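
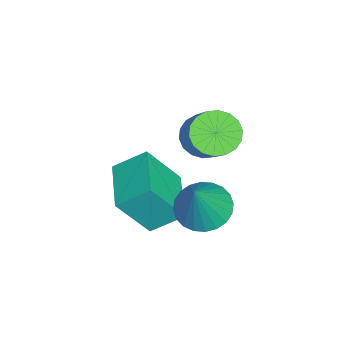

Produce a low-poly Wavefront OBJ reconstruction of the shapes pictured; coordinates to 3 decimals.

v 1.214 3.89 -1.401
v 2.04 3.711 -1.877
v 2.186 3.73 0.341
v 2.051 4.088 -1.849
v 1.935 4.435 -1.753
v 1.71 4.699 -1.603
v 1.409 4.84 -1.422
v 1.078 4.836 -1.238
v 0.768 4.689 -1.078
v 0.526 4.419 -0.968
v 0.389 4.069 -0.924
v 0.377 3.692 -0.952
v 0.493 3.345 -1.048
v 0.719 3.081 -1.198
v 1.02 2.94 -1.379
v 1.351 2.944 -1.564
v 1.661 3.091 -1.723
v 1.903 3.361 -1.833
v -0.469 0.641 -1.413
v -0.668 1.757 -0.627
v -0.844 1.693 -3
v -1.043 2.809 -2.213
v 1.443 1.091 -1.567
v 1.244 2.207 -0.78
v 1.068 2.143 -3.153
v 0.869 3.259 -2.367
v -2.606 3.396 -1.343
v -2.069 2.736 -1.603
v -0.656 3.285 -0.078
v -1.194 3.944 0.183
v -1.948 3.041 -1.825
v -0.535 3.59 -0.3
v -1.957 3.416 -1.951
v -0.545 3.965 -0.426
v -2.095 3.787 -1.957
v -0.683 4.336 -0.432
v -2.334 4.081 -1.841
v -0.922 4.63 -0.316
v -2.628 4.239 -1.626
v -1.215 4.788 -0.101
v -2.916 4.23 -1.356
v -1.504 4.779 0.17
v -3.144 4.055 -1.082
v -1.731 4.604 0.443
v -3.265 3.75 -0.86
v -1.852 4.299 0.665
v -3.255 3.375 -0.734
v -1.843 3.924 0.791
v -3.117 3.004 -0.728
v -1.705 3.553 0.797
v -2.878 2.71 -0.844
v -1.466 3.259 0.681
v -2.585 2.552 -1.059
v -1.172 3.101 0.466
v -2.296 2.561 -1.33
v -0.884 3.11 0.196
f 2 1 4
f 2 4 3
f 4 1 5
f 4 5 3
f 5 1 6
f 5 6 3
f 6 1 7
f 6 7 3
f 7 1 8
f 7 8 3
f 8 1 9
f 8 9 3
f 9 1 10
f 9 10 3
f 10 1 11
f 10 11 3
f 11 1 12
f 11 12 3
f 12 1 13
f 12 13 3
f 13 1 14
f 13 14 3
f 14 1 15
f 14 15 3
f 15 1 16
f 15 16 3
f 16 1 17
f 16 17 3
f 17 1 18
f 17 18 3
f 18 1 2
f 18 2 3
f 20 22 19
f 23 20 19
f 19 22 21
f 21 23 19
f 20 26 22
f 24 20 23
f 24 26 20
f 22 26 21
f 25 23 21
f 21 26 25
f 25 24 23
f 26 24 25
f 28 27 31
f 28 31 29
f 29 31 32
f 29 32 30
f 31 27 33
f 31 33 32
f 32 33 34
f 32 34 30
f 33 27 35
f 33 35 34
f 34 35 36
f 34 36 30
f 35 27 37
f 35 37 36
f 36 37 38
f 36 38 30
f 37 27 39
f 37 39 38
f 38 39 40
f 38 40 30
f 39 27 41
f 39 41 40
f 40 41 42
f 40 42 30
f 41 27 43
f 41 43 42
f 42 43 44
f 42 44 30
f 43 27 45
f 43 45 44
f 44 45 46
f 44 46 30
f 45 27 47
f 45 47 46
f 46 47 48
f 46 48 30
f 47 27 49
f 47 49 48
f 48 49 50
f 48 50 30
f 49 27 51
f 49 51 50
f 50 51 52
f 50 52 30
f 51 27 53
f 51 53 52
f 52 53 54
f 52 54 30
f 53 27 55
f 53 55 54
f 54 55 56
f 54 56 30
f 55 27 28
f 55 28 56
f 56 28 29
f 56 29 30



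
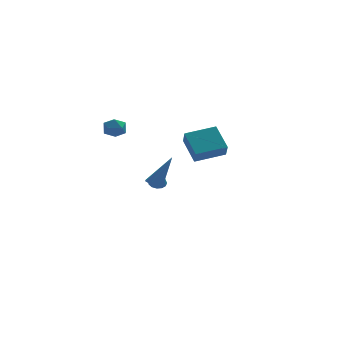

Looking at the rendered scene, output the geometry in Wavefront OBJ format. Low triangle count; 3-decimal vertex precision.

v -0.278 3.071 -3.481
v 0.148 2.761 -3.638
v -0.242 2.329 -1.919
v 0.268 3.02 -3.518
v 0.215 3.295 -3.386
v 0.005 3.499 -3.284
v -0.295 3.567 -3.245
v -0.589 3.478 -3.281
v -0.785 3.259 -3.38
v -0.82 2.981 -3.511
v -0.683 2.731 -3.633
v -0.417 2.589 -3.707
v -0.108 2.6 -3.709
v 1.916 2.722 -1.184
v 1.543 4.206 -0.092
v 1.969 3.394 -2.079
v 1.596 4.878 -0.987
v 3.864 2.982 -0.873
v 3.491 4.466 0.219
v 3.917 3.654 -1.768
v 3.544 5.138 -0.676
v -1.741 -3.805 -0.25
v -1.348 -4.146 -0.427
v -0.679 -3.515 1.55
v -1.275 -3.746 -0.535
v -1.475 -3.38 -0.476
v -1.831 -3.263 -0.284
v -2.135 -3.464 -0.073
v -2.208 -3.864 0.035
v -2.008 -4.23 -0.024
v -1.652 -4.347 -0.215
v -2.611 4.236 1.388
v -2.024 3.734 1.291
v -3.316 3.566 0.589
v -2.729 3.064 0.492
v -3.104 3.098 1.173
v -2.669 3.512 1.667
v -2.671 3.788 0.213
v -2.236 4.202 0.707
v -2.062 3.457 0.565
v -2.329 3.031 1.159
v -3.011 4.269 0.721
v -3.278 3.843 1.315
f 2 1 4
f 2 4 3
f 4 1 5
f 4 5 3
f 5 1 6
f 5 6 3
f 6 1 7
f 6 7 3
f 7 1 8
f 7 8 3
f 8 1 9
f 8 9 3
f 9 1 10
f 9 10 3
f 10 1 11
f 10 11 3
f 11 1 12
f 11 12 3
f 12 1 13
f 12 13 3
f 13 1 2
f 13 2 3
f 15 17 14
f 18 15 14
f 14 17 16
f 16 18 14
f 15 21 17
f 19 15 18
f 19 21 15
f 17 21 16
f 20 18 16
f 16 21 20
f 20 19 18
f 21 19 20
f 23 22 25
f 23 25 24
f 25 22 26
f 25 26 24
f 26 22 27
f 26 27 24
f 27 22 28
f 27 28 24
f 28 22 29
f 28 29 24
f 29 22 30
f 29 30 24
f 30 22 31
f 30 31 24
f 31 22 23
f 31 23 24
f 32 43 37
f 32 37 33
f 32 33 39
f 32 39 42
f 32 42 43
f 33 37 41
f 37 43 36
f 43 42 34
f 42 39 38
f 39 33 40
f 35 41 36
f 35 36 34
f 35 34 38
f 35 38 40
f 35 40 41
f 36 41 37
f 34 36 43
f 38 34 42
f 40 38 39
f 41 40 33



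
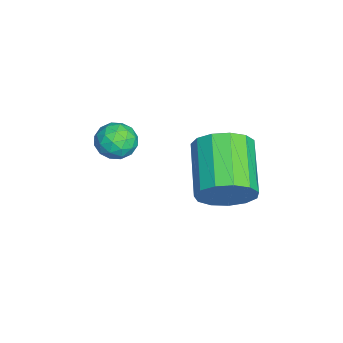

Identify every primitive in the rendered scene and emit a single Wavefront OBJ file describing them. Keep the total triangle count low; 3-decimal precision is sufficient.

v 2.144 -3.868 2.445
v 2.462 -3.332 2.054
v 3.118 -3.948 3.126
v 3.436 -3.412 2.735
v 2.865 -3.259 3.172
v 2.263 -3.209 2.752
v 3.317 -4.071 2.428
v 2.715 -4.021 2.008
v 3.187 -3.458 2.043
v 2.908 -2.955 2.503
v 2.672 -4.325 2.677
v 2.393 -3.822 3.137
v 2.218 -3.593 2.19
v 3.362 -3.687 2.99
v 3.027 -3.597 3.247
v 3.214 -3.282 3.017
v 2.1 -3.52 2.6
v 2.287 -3.205 2.37
v 2.524 -3.163 3.027
v 3.293 -4.075 2.81
v 3.48 -3.76 2.58
v 2.366 -3.998 2.163
v 2.553 -3.683 1.933
v 3.056 -4.117 2.153
v 2.831 -3.351 1.954
v 3.403 -3.399 2.354
v 3.333 -3.786 2.174
v 2.98 -3.757 1.926
v 2.666 -3.056 2.224
v 3.239 -3.104 2.624
v 2.903 -3.014 2.881
v 2.549 -2.984 2.634
v 3.093 -3.13 2.218
v 2.341 -4.176 2.556
v 2.914 -4.224 2.956
v 3.031 -4.296 2.546
v 2.677 -4.266 2.299
v 2.177 -3.881 2.826
v 2.749 -3.929 3.226
v 2.6 -3.523 3.254
v 2.247 -3.494 3.006
v 2.487 -4.15 2.962
v 4.241 -0.131 1.377
v 4.691 -0.463 2.206
v 2.83 -0.68 3.131
v 2.379 -0.349 2.303
v 4.653 0.097 2.26
v 2.791 -0.121 3.185
v 4.483 0.584 2.033
v 2.621 0.366 2.958
v 4.236 0.844 1.598
v 2.375 0.626 2.523
v 3.991 0.795 1.093
v 2.13 0.577 2.018
v 3.825 0.451 0.679
v 1.964 0.233 1.604
v 3.791 -0.077 0.486
v 1.93 -0.295 1.411
v 3.9 -0.623 0.576
v 2.039 -0.841 1.501
v 4.117 -1.012 0.921
v 2.255 -1.23 1.846
v 4.373 -1.122 1.41
v 2.512 -1.34 2.336
v 4.587 -0.917 1.89
v 2.726 -1.135 2.815
f 1 38 17
f 38 12 41
f 17 41 6
f 38 41 17
f 1 17 13
f 17 6 18
f 13 18 2
f 17 18 13
f 1 13 22
f 13 2 23
f 22 23 8
f 13 23 22
f 1 22 34
f 22 8 37
f 34 37 11
f 22 37 34
f 1 34 38
f 34 11 42
f 38 42 12
f 34 42 38
f 2 18 29
f 18 6 32
f 29 32 10
f 18 32 29
f 6 41 19
f 41 12 40
f 19 40 5
f 41 40 19
f 12 42 39
f 42 11 35
f 39 35 3
f 42 35 39
f 11 37 36
f 37 8 24
f 36 24 7
f 37 24 36
f 8 23 28
f 23 2 25
f 28 25 9
f 23 25 28
f 4 30 16
f 30 10 31
f 16 31 5
f 30 31 16
f 4 16 14
f 16 5 15
f 14 15 3
f 16 15 14
f 4 14 21
f 14 3 20
f 21 20 7
f 14 20 21
f 4 21 26
f 21 7 27
f 26 27 9
f 21 27 26
f 4 26 30
f 26 9 33
f 30 33 10
f 26 33 30
f 5 31 19
f 31 10 32
f 19 32 6
f 31 32 19
f 3 15 39
f 15 5 40
f 39 40 12
f 15 40 39
f 7 20 36
f 20 3 35
f 36 35 11
f 20 35 36
f 9 27 28
f 27 7 24
f 28 24 8
f 27 24 28
f 10 33 29
f 33 9 25
f 29 25 2
f 33 25 29
f 44 43 47
f 44 47 45
f 45 47 48
f 45 48 46
f 47 43 49
f 47 49 48
f 48 49 50
f 48 50 46
f 49 43 51
f 49 51 50
f 50 51 52
f 50 52 46
f 51 43 53
f 51 53 52
f 52 53 54
f 52 54 46
f 53 43 55
f 53 55 54
f 54 55 56
f 54 56 46
f 55 43 57
f 55 57 56
f 56 57 58
f 56 58 46
f 57 43 59
f 57 59 58
f 58 59 60
f 58 60 46
f 59 43 61
f 59 61 60
f 60 61 62
f 60 62 46
f 61 43 63
f 61 63 62
f 62 63 64
f 62 64 46
f 63 43 65
f 63 65 64
f 64 65 66
f 64 66 46
f 65 43 44
f 65 44 66
f 66 44 45
f 66 45 46



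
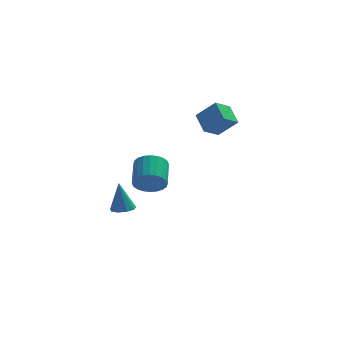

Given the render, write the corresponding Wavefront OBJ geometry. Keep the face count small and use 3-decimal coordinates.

v 2.185 3.877 2.206
v 1.354 3.181 2.827
v 1.764 5.017 2.92
v 0.933 4.321 3.542
v 3.267 3.579 3.318
v 2.436 2.883 3.94
v 2.846 4.719 4.033
v 2.015 4.023 4.654
v -3.045 -3.375 0.323
v -2.588 -2.859 0.293
v -3.255 -3.085 2.077
v -3.023 -2.694 0.213
v -3.468 -2.847 0.186
v -3.716 -3.247 0.222
v -3.65 -3.707 0.306
v -3.301 -4.011 0.397
v -2.832 -4.018 0.454
v -2.463 -3.723 0.45
v -2.367 -3.265 0.386
v -1.641 2.557 -0.937
v -0.93 2.825 -1.571
v -0.847 4.391 -0.817
v -1.559 4.123 -0.183
v -1.247 2.934 -1.763
v -1.164 4.5 -1.009
v -1.624 2.986 -1.829
v -1.541 4.552 -1.075
v -2.003 2.972 -1.76
v -1.921 4.538 -1.005
v -2.328 2.896 -1.565
v -2.245 4.462 -0.81
v -2.548 2.767 -1.274
v -2.465 4.333 -0.52
v -2.63 2.607 -0.933
v -2.547 4.173 -0.178
v -2.562 2.439 -0.592
v -2.479 4.005 0.163
v -2.353 2.289 -0.303
v -2.27 3.855 0.451
v -2.036 2.18 -0.111
v -1.953 3.746 0.643
v -1.659 2.128 -0.045
v -1.576 3.694 0.709
v -1.279 2.142 -0.115
v -1.197 3.708 0.64
v -0.955 2.218 -0.31
v -0.872 3.784 0.445
v -0.735 2.347 -0.6
v -0.652 3.913 0.154
v -0.653 2.507 -0.942
v -0.57 4.073 -0.187
v -0.721 2.675 -1.283
v -0.638 4.241 -0.528
f 2 4 1
f 5 2 1
f 1 4 3
f 3 5 1
f 2 8 4
f 6 2 5
f 6 8 2
f 4 8 3
f 7 5 3
f 3 8 7
f 7 6 5
f 8 6 7
f 10 9 12
f 10 12 11
f 12 9 13
f 12 13 11
f 13 9 14
f 13 14 11
f 14 9 15
f 14 15 11
f 15 9 16
f 15 16 11
f 16 9 17
f 16 17 11
f 17 9 18
f 17 18 11
f 18 9 19
f 18 19 11
f 19 9 10
f 19 10 11
f 21 20 24
f 21 24 22
f 22 24 25
f 22 25 23
f 24 20 26
f 24 26 25
f 25 26 27
f 25 27 23
f 26 20 28
f 26 28 27
f 27 28 29
f 27 29 23
f 28 20 30
f 28 30 29
f 29 30 31
f 29 31 23
f 30 20 32
f 30 32 31
f 31 32 33
f 31 33 23
f 32 20 34
f 32 34 33
f 33 34 35
f 33 35 23
f 34 20 36
f 34 36 35
f 35 36 37
f 35 37 23
f 36 20 38
f 36 38 37
f 37 38 39
f 37 39 23
f 38 20 40
f 38 40 39
f 39 40 41
f 39 41 23
f 40 20 42
f 40 42 41
f 41 42 43
f 41 43 23
f 42 20 44
f 42 44 43
f 43 44 45
f 43 45 23
f 44 20 46
f 44 46 45
f 45 46 47
f 45 47 23
f 46 20 48
f 46 48 47
f 47 48 49
f 47 49 23
f 48 20 50
f 48 50 49
f 49 50 51
f 49 51 23
f 50 20 52
f 50 52 51
f 51 52 53
f 51 53 23
f 52 20 21
f 52 21 53
f 53 21 22
f 53 22 23



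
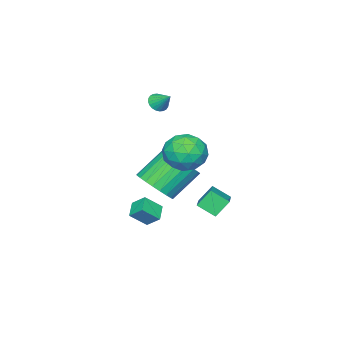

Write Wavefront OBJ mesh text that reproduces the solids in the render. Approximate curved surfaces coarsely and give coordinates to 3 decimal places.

v 0.182 3.723 2.799
v 0.753 4.317 2.162
v 1.567 2.883 3.258
v 2.138 3.477 2.621
v 1.714 3.89 3.477
v 0.858 4.409 3.193
v 1.462 2.791 2.227
v 0.606 3.31 1.943
v 1.544 3.741 1.808
v 1.7 4.42 2.582
v 0.62 2.78 2.838
v 0.776 3.459 3.612
v 0.345 4.094 2.44
v 1.975 3.106 2.98
v 1.725 3.349 3.483
v 2.061 3.698 3.109
v 0.407 4.148 3.046
v 0.743 4.497 2.672
v 1.308 4.246 3.445
v 1.577 2.703 2.748
v 1.913 3.052 2.374
v 0.259 3.502 2.311
v 0.595 3.851 1.937
v 1.012 2.954 1.975
v 1.146 4.104 1.858
v 1.961 3.61 2.128
v 1.564 3.207 1.896
v 1.06 3.512 1.729
v 1.238 4.503 2.312
v 2.052 4.01 2.582
v 1.803 4.253 3.086
v 1.299 4.558 2.919
v 1.703 4.165 2.105
v 0.268 3.19 2.838
v 1.082 2.697 3.108
v 1.021 2.642 2.501
v 0.517 2.947 2.334
v 0.359 3.59 3.292
v 1.174 3.096 3.562
v 1.26 3.688 3.691
v 0.756 3.993 3.524
v 0.617 3.035 3.315
v -3.32 1.028 -2.95
v -3.896 1.379 -2.146
v -3.617 1.845 -3.52
v -4.194 2.196 -2.716
v -1.906 1.964 -2.344
v -2.483 2.315 -1.54
v -2.204 2.781 -2.914
v -2.78 3.132 -2.11
v -0.809 -0.829 -2.632
v -0.903 -0.169 -2.089
v -1.453 -0.335 -3.344
v -1.547 0.325 -2.801
v -0.093 -0.425 -2.999
v -0.187 0.235 -2.456
v -0.737 0.069 -3.711
v -0.831 0.729 -3.168
v -3.907 -1.709 2.344
v -3.382 -1.67 2.187
v -3.773 -0.911 2.996
v -3.477 -1.539 2.046
v -3.638 -1.434 1.951
v -3.84 -1.371 1.916
v -4.052 -1.359 1.945
v -4.243 -1.401 2.035
v -4.382 -1.49 2.173
v -4.449 -1.612 2.336
v -4.433 -1.749 2.5
v -4.337 -1.88 2.641
v -4.176 -1.985 2.736
v -3.974 -2.048 2.772
v -3.762 -2.059 2.742
v -3.572 -2.018 2.652
v -3.433 -1.929 2.515
v -3.366 -1.807 2.351
v -3.063 -1.294 -2.693
v -2.581 -1.941 -1.944
v -3.856 -1.333 -0.599
v -4.337 -0.686 -1.347
v -2.358 -1.577 -1.897
v -3.632 -0.97 -0.552
v -2.242 -1.171 -1.971
v -3.516 -0.563 -0.626
v -2.251 -0.783 -2.154
v -3.525 -0.175 -0.809
v -2.384 -0.473 -2.42
v -3.658 0.135 -1.075
v -2.619 -0.288 -2.727
v -3.894 0.32 -1.382
v -2.923 -0.256 -3.029
v -4.197 0.352 -1.684
v -3.248 -0.382 -3.279
v -4.522 0.226 -1.934
v -3.544 -0.647 -3.441
v -4.819 -0.039 -2.096
v -3.768 -1.01 -3.488
v -5.042 -0.403 -2.143
v -3.884 -1.417 -3.414
v -5.158 -0.809 -2.069
v -3.875 -1.805 -3.231
v -5.149 -1.197 -1.886
v -3.742 -2.115 -2.965
v -5.016 -1.507 -1.62
v -3.506 -2.3 -2.658
v -4.781 -1.692 -1.313
v -3.203 -2.332 -2.356
v -4.477 -1.724 -1.011
v -2.878 -2.206 -2.106
v -4.152 -1.598 -0.761
f 1 38 17
f 38 12 41
f 17 41 6
f 38 41 17
f 1 17 13
f 17 6 18
f 13 18 2
f 17 18 13
f 1 13 22
f 13 2 23
f 22 23 8
f 13 23 22
f 1 22 34
f 22 8 37
f 34 37 11
f 22 37 34
f 1 34 38
f 34 11 42
f 38 42 12
f 34 42 38
f 2 18 29
f 18 6 32
f 29 32 10
f 18 32 29
f 6 41 19
f 41 12 40
f 19 40 5
f 41 40 19
f 12 42 39
f 42 11 35
f 39 35 3
f 42 35 39
f 11 37 36
f 37 8 24
f 36 24 7
f 37 24 36
f 8 23 28
f 23 2 25
f 28 25 9
f 23 25 28
f 4 30 16
f 30 10 31
f 16 31 5
f 30 31 16
f 4 16 14
f 16 5 15
f 14 15 3
f 16 15 14
f 4 14 21
f 14 3 20
f 21 20 7
f 14 20 21
f 4 21 26
f 21 7 27
f 26 27 9
f 21 27 26
f 4 26 30
f 26 9 33
f 30 33 10
f 26 33 30
f 5 31 19
f 31 10 32
f 19 32 6
f 31 32 19
f 3 15 39
f 15 5 40
f 39 40 12
f 15 40 39
f 7 20 36
f 20 3 35
f 36 35 11
f 20 35 36
f 9 27 28
f 27 7 24
f 28 24 8
f 27 24 28
f 10 33 29
f 33 9 25
f 29 25 2
f 33 25 29
f 44 46 43
f 47 44 43
f 43 46 45
f 45 47 43
f 44 50 46
f 48 44 47
f 48 50 44
f 46 50 45
f 49 47 45
f 45 50 49
f 49 48 47
f 50 48 49
f 52 54 51
f 55 52 51
f 51 54 53
f 53 55 51
f 52 58 54
f 56 52 55
f 56 58 52
f 54 58 53
f 57 55 53
f 53 58 57
f 57 56 55
f 58 56 57
f 60 59 62
f 60 62 61
f 62 59 63
f 62 63 61
f 63 59 64
f 63 64 61
f 64 59 65
f 64 65 61
f 65 59 66
f 65 66 61
f 66 59 67
f 66 67 61
f 67 59 68
f 67 68 61
f 68 59 69
f 68 69 61
f 69 59 70
f 69 70 61
f 70 59 71
f 70 71 61
f 71 59 72
f 71 72 61
f 72 59 73
f 72 73 61
f 73 59 74
f 73 74 61
f 74 59 75
f 74 75 61
f 75 59 76
f 75 76 61
f 76 59 60
f 76 60 61
f 78 77 81
f 78 81 79
f 79 81 82
f 79 82 80
f 81 77 83
f 81 83 82
f 82 83 84
f 82 84 80
f 83 77 85
f 83 85 84
f 84 85 86
f 84 86 80
f 85 77 87
f 85 87 86
f 86 87 88
f 86 88 80
f 87 77 89
f 87 89 88
f 88 89 90
f 88 90 80
f 89 77 91
f 89 91 90
f 90 91 92
f 90 92 80
f 91 77 93
f 91 93 92
f 92 93 94
f 92 94 80
f 93 77 95
f 93 95 94
f 94 95 96
f 94 96 80
f 95 77 97
f 95 97 96
f 96 97 98
f 96 98 80
f 97 77 99
f 97 99 98
f 98 99 100
f 98 100 80
f 99 77 101
f 99 101 100
f 100 101 102
f 100 102 80
f 101 77 103
f 101 103 102
f 102 103 104
f 102 104 80
f 103 77 105
f 103 105 104
f 104 105 106
f 104 106 80
f 105 77 107
f 105 107 106
f 106 107 108
f 106 108 80
f 107 77 109
f 107 109 108
f 108 109 110
f 108 110 80
f 109 77 78
f 109 78 110
f 110 78 79
f 110 79 80



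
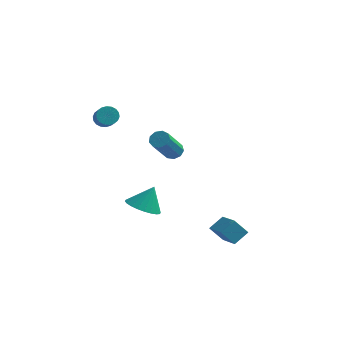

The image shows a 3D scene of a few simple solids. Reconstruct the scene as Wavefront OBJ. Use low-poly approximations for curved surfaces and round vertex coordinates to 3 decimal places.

v -0.991 -4.221 -2.429
v -0.115 -4.008 -2.838
v -0.549 -3.659 -1.191
v -0.314 -3.685 -2.914
v -0.616 -3.444 -2.915
v -0.975 -3.322 -2.843
v -1.336 -3.336 -2.708
v -1.645 -3.485 -2.53
v -1.855 -3.746 -2.337
v -1.932 -4.08 -2.158
v -1.867 -4.435 -2.02
v -1.668 -4.757 -1.945
v -1.366 -4.998 -1.943
v -1.007 -5.12 -2.015
v -0.645 -5.106 -2.151
v -0.336 -4.957 -2.329
v -0.127 -4.696 -2.522
v -0.049 -4.363 -2.701
v 2.914 -3.006 -4.988
v 2.199 -3.078 -4.195
v 3.441 -2.331 -4.453
v 2.726 -2.403 -3.66
v 3.854 -4.317 -4.26
v 3.139 -4.389 -3.467
v 4.381 -3.642 -3.725
v 3.666 -3.714 -2.932
v -0.869 0.962 -1.266
v -0.467 1.243 -0.938
v -0.829 -0.141 0.694
v -1.231 -0.422 0.366
v -0.832 1.407 -0.88
v -1.193 0.023 0.752
v -1.214 1.362 -1.003
v -1.575 -0.022 0.629
v -1.434 1.13 -1.248
v -1.796 -0.254 0.383
v -1.391 0.82 -1.502
v -1.752 -0.564 0.129
v -1.103 0.576 -1.645
v -1.464 -0.809 -0.014
v -0.706 0.512 -1.611
v -1.067 -0.872 0.021
v -0.385 0.66 -1.415
v -0.747 -0.725 0.217
v -0.291 0.948 -1.149
v -0.653 -0.436 0.482
v -3.666 -2.087 2.51
v -3.366 -1.655 2.798
v -2.933 -2.381 3.437
v -3.234 -2.813 3.15
v -3.594 -1.67 2.935
v -3.161 -2.396 3.575
v -3.837 -1.767 2.989
v -3.404 -2.494 3.628
v -4.046 -1.928 2.947
v -3.613 -2.655 3.587
v -4.18 -2.121 2.819
v -3.747 -2.847 3.459
v -4.212 -2.306 2.63
v -3.779 -3.033 3.269
v -4.136 -2.448 2.417
v -3.703 -3.175 3.056
v -3.967 -2.519 2.223
v -3.534 -3.245 2.862
v -3.739 -2.504 2.085
v -3.306 -3.23 2.725
v -3.496 -2.406 2.032
v -3.063 -3.133 2.671
v -3.287 -2.245 2.073
v -2.854 -2.972 2.713
v -3.153 -2.053 2.201
v -2.72 -2.779 2.841
v -3.121 -1.867 2.391
v -2.688 -2.594 3.03
v -3.197 -1.725 2.604
v -2.764 -2.452 3.243
f 2 1 4
f 2 4 3
f 4 1 5
f 4 5 3
f 5 1 6
f 5 6 3
f 6 1 7
f 6 7 3
f 7 1 8
f 7 8 3
f 8 1 9
f 8 9 3
f 9 1 10
f 9 10 3
f 10 1 11
f 10 11 3
f 11 1 12
f 11 12 3
f 12 1 13
f 12 13 3
f 13 1 14
f 13 14 3
f 14 1 15
f 14 15 3
f 15 1 16
f 15 16 3
f 16 1 17
f 16 17 3
f 17 1 18
f 17 18 3
f 18 1 2
f 18 2 3
f 20 22 19
f 23 20 19
f 19 22 21
f 21 23 19
f 20 26 22
f 24 20 23
f 24 26 20
f 22 26 21
f 25 23 21
f 21 26 25
f 25 24 23
f 26 24 25
f 28 27 31
f 28 31 29
f 29 31 32
f 29 32 30
f 31 27 33
f 31 33 32
f 32 33 34
f 32 34 30
f 33 27 35
f 33 35 34
f 34 35 36
f 34 36 30
f 35 27 37
f 35 37 36
f 36 37 38
f 36 38 30
f 37 27 39
f 37 39 38
f 38 39 40
f 38 40 30
f 39 27 41
f 39 41 40
f 40 41 42
f 40 42 30
f 41 27 43
f 41 43 42
f 42 43 44
f 42 44 30
f 43 27 45
f 43 45 44
f 44 45 46
f 44 46 30
f 45 27 28
f 45 28 46
f 46 28 29
f 46 29 30
f 48 47 51
f 48 51 49
f 49 51 52
f 49 52 50
f 51 47 53
f 51 53 52
f 52 53 54
f 52 54 50
f 53 47 55
f 53 55 54
f 54 55 56
f 54 56 50
f 55 47 57
f 55 57 56
f 56 57 58
f 56 58 50
f 57 47 59
f 57 59 58
f 58 59 60
f 58 60 50
f 59 47 61
f 59 61 60
f 60 61 62
f 60 62 50
f 61 47 63
f 61 63 62
f 62 63 64
f 62 64 50
f 63 47 65
f 63 65 64
f 64 65 66
f 64 66 50
f 65 47 67
f 65 67 66
f 66 67 68
f 66 68 50
f 67 47 69
f 67 69 68
f 68 69 70
f 68 70 50
f 69 47 71
f 69 71 70
f 70 71 72
f 70 72 50
f 71 47 73
f 71 73 72
f 72 73 74
f 72 74 50
f 73 47 75
f 73 75 74
f 74 75 76
f 74 76 50
f 75 47 48
f 75 48 76
f 76 48 49
f 76 49 50



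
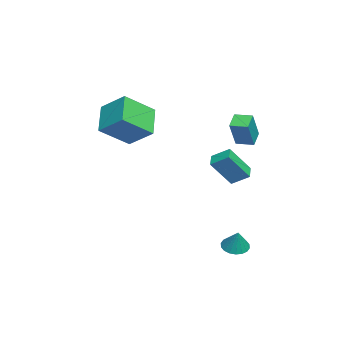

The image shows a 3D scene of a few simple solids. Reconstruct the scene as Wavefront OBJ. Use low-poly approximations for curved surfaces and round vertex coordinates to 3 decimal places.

v 3.527 3.378 -3.944
v 4.158 3.153 -4.206
v 4.053 3.562 -2.836
v 4.166 3.468 -4.262
v 4.048 3.766 -4.255
v 3.826 3.986 -4.187
v 3.545 4.087 -4.07
v 3.26 4.047 -3.928
v 3.029 3.874 -3.79
v 2.896 3.604 -3.682
v 2.888 3.288 -3.625
v 3.006 2.991 -3.632
v 3.228 2.77 -3.701
v 3.509 2.67 -3.818
v 3.794 2.71 -3.96
v 4.025 2.882 -4.098
v -4.105 2.516 -1.988
v -3.54 1.463 -0.447
v -3.941 3.5 -1.376
v -3.376 2.446 0.165
v -3.224 2.554 -2.285
v -2.659 1.5 -0.744
v -3.06 3.537 -1.673
v -2.495 2.484 -0.132
v 0.639 3.339 2.707
v 1.544 3.102 4.198
v 0.848 4.265 2.727
v 1.754 4.028 4.218
v 1.426 3.172 2.202
v 2.332 2.935 3.693
v 1.636 4.098 2.222
v 2.541 3.861 3.713
v -3.503 -2.743 1.96
v -2.835 -1.405 2.979
v -1.943 -2.633 0.794
v -1.276 -1.295 1.814
v -2.484 -4.185 3.186
v -1.817 -2.847 4.206
v -0.925 -4.075 2.021
v -0.257 -2.737 3.04
f 2 1 4
f 2 4 3
f 4 1 5
f 4 5 3
f 5 1 6
f 5 6 3
f 6 1 7
f 6 7 3
f 7 1 8
f 7 8 3
f 8 1 9
f 8 9 3
f 9 1 10
f 9 10 3
f 10 1 11
f 10 11 3
f 11 1 12
f 11 12 3
f 12 1 13
f 12 13 3
f 13 1 14
f 13 14 3
f 14 1 15
f 14 15 3
f 15 1 16
f 15 16 3
f 16 1 2
f 16 2 3
f 18 20 17
f 21 18 17
f 17 20 19
f 19 21 17
f 18 24 20
f 22 18 21
f 22 24 18
f 20 24 19
f 23 21 19
f 19 24 23
f 23 22 21
f 24 22 23
f 26 28 25
f 29 26 25
f 25 28 27
f 27 29 25
f 26 32 28
f 30 26 29
f 30 32 26
f 28 32 27
f 31 29 27
f 27 32 31
f 31 30 29
f 32 30 31
f 34 36 33
f 37 34 33
f 33 36 35
f 35 37 33
f 34 40 36
f 38 34 37
f 38 40 34
f 36 40 35
f 39 37 35
f 35 40 39
f 39 38 37
f 40 38 39



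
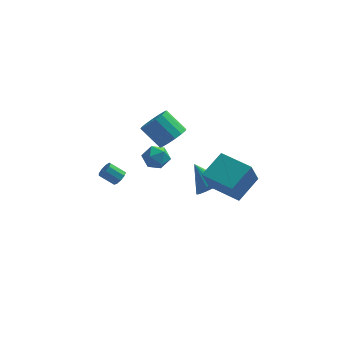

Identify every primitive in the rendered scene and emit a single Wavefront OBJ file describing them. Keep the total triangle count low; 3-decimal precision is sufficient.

v -2.022 1.877 0.369
v -1.286 2.294 0.535
v -1.814 1.066 1.485
v -1.078 1.483 1.651
v -1.833 1.886 1.751
v -1.962 2.387 1.062
v -1.138 0.973 0.958
v -1.267 1.474 0.269
v -0.739 1.735 0.899
v -1.169 2.299 1.389
v -1.931 1.061 0.631
v -2.361 1.625 1.121
v 1.814 -1.387 1.127
v 2.452 -1.424 1.788
v 0.786 -0.413 2.173
v 2.555 -1.109 1.596
v 2.529 -0.843 1.323
v 2.38 -0.67 1.016
v 2.132 -0.622 0.728
v 1.83 -0.705 0.509
v 1.525 -0.907 0.397
v 1.27 -1.191 0.411
v 1.108 -1.51 0.549
v 1.069 -1.807 0.787
v 1.158 -2.031 1.083
v 1.361 -2.144 1.387
v 1.642 -2.126 1.647
v 1.953 -1.98 1.816
v 2.239 -1.732 1.866
v -0.506 0.896 3.216
v 0.156 0.95 3.866
v -0.972 1.419 4.975
v -1.634 1.364 4.324
v 0.142 1.388 3.666
v -0.987 1.857 4.775
v -0.046 1.694 3.346
v -1.175 2.162 4.455
v -0.358 1.786 2.99
v -1.486 2.254 4.099
v -0.709 1.639 2.695
v -1.837 2.108 3.804
v -1.005 1.294 2.539
v -2.133 1.762 3.648
v -1.168 0.841 2.565
v -2.296 1.31 3.674
v -1.153 0.403 2.765
v -2.282 0.872 3.874
v -0.965 0.098 3.085
v -2.094 0.566 4.194
v -0.654 0.006 3.441
v -1.782 0.474 4.55
v -0.303 0.152 3.736
v -1.431 0.621 4.845
v -0.007 0.498 3.892
v -1.135 0.966 5.001
v -3.449 0.817 -0.28
v -3.132 0.963 0.12
v -3.974 0.988 0.779
v -4.291 0.843 0.38
v -3.258 1.256 -0.052
v -4.1 1.281 0.607
v -3.473 1.344 -0.33
v -4.315 1.37 0.329
v -3.677 1.186 -0.585
v -4.519 1.211 0.075
v -3.774 0.855 -0.697
v -4.616 0.88 -0.037
v -3.719 0.507 -0.613
v -4.561 0.532 0.046
v -3.538 0.304 -0.374
v -4.38 0.329 0.286
v -3.315 0.341 -0.09
v -4.157 0.366 0.569
v -3.155 0.601 0.104
v -3.997 0.626 0.764
v 3.45 -3.17 1.527
v 3.139 -4.011 3.065
v 1.781 -2.165 1.74
v 1.47 -3.006 3.278
v 4.33 -1.894 2.402
v 4.019 -2.735 3.94
v 2.661 -0.889 2.615
v 2.35 -1.73 4.153
f 1 12 6
f 1 6 2
f 1 2 8
f 1 8 11
f 1 11 12
f 2 6 10
f 6 12 5
f 12 11 3
f 11 8 7
f 8 2 9
f 4 10 5
f 4 5 3
f 4 3 7
f 4 7 9
f 4 9 10
f 5 10 6
f 3 5 12
f 7 3 11
f 9 7 8
f 10 9 2
f 14 13 16
f 14 16 15
f 16 13 17
f 16 17 15
f 17 13 18
f 17 18 15
f 18 13 19
f 18 19 15
f 19 13 20
f 19 20 15
f 20 13 21
f 20 21 15
f 21 13 22
f 21 22 15
f 22 13 23
f 22 23 15
f 23 13 24
f 23 24 15
f 24 13 25
f 24 25 15
f 25 13 26
f 25 26 15
f 26 13 27
f 26 27 15
f 27 13 28
f 27 28 15
f 28 13 29
f 28 29 15
f 29 13 14
f 29 14 15
f 31 30 34
f 31 34 32
f 32 34 35
f 32 35 33
f 34 30 36
f 34 36 35
f 35 36 37
f 35 37 33
f 36 30 38
f 36 38 37
f 37 38 39
f 37 39 33
f 38 30 40
f 38 40 39
f 39 40 41
f 39 41 33
f 40 30 42
f 40 42 41
f 41 42 43
f 41 43 33
f 42 30 44
f 42 44 43
f 43 44 45
f 43 45 33
f 44 30 46
f 44 46 45
f 45 46 47
f 45 47 33
f 46 30 48
f 46 48 47
f 47 48 49
f 47 49 33
f 48 30 50
f 48 50 49
f 49 50 51
f 49 51 33
f 50 30 52
f 50 52 51
f 51 52 53
f 51 53 33
f 52 30 54
f 52 54 53
f 53 54 55
f 53 55 33
f 54 30 31
f 54 31 55
f 55 31 32
f 55 32 33
f 57 56 60
f 57 60 58
f 58 60 61
f 58 61 59
f 60 56 62
f 60 62 61
f 61 62 63
f 61 63 59
f 62 56 64
f 62 64 63
f 63 64 65
f 63 65 59
f 64 56 66
f 64 66 65
f 65 66 67
f 65 67 59
f 66 56 68
f 66 68 67
f 67 68 69
f 67 69 59
f 68 56 70
f 68 70 69
f 69 70 71
f 69 71 59
f 70 56 72
f 70 72 71
f 71 72 73
f 71 73 59
f 72 56 74
f 72 74 73
f 73 74 75
f 73 75 59
f 74 56 57
f 74 57 75
f 75 57 58
f 75 58 59
f 77 79 76
f 80 77 76
f 76 79 78
f 78 80 76
f 77 83 79
f 81 77 80
f 81 83 77
f 79 83 78
f 82 80 78
f 78 83 82
f 82 81 80
f 83 81 82



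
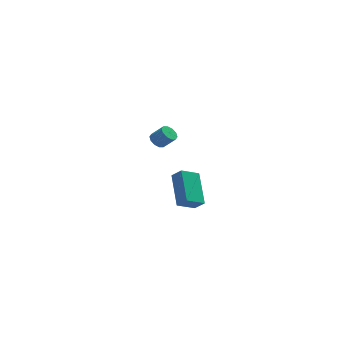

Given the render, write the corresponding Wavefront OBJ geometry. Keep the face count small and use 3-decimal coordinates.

v -3.221 3.449 -2.014
v -2.795 3.559 -2.375
v -2.112 3.302 -1.648
v -2.539 3.191 -1.286
v -2.869 3.856 -2.2
v -2.186 3.598 -1.473
v -3.078 3.997 -1.954
v -2.395 3.74 -1.227
v -3.341 3.929 -1.731
v -2.659 3.672 -1.004
v -3.559 3.677 -1.615
v -2.877 3.42 -0.888
v -3.648 3.338 -1.652
v -2.965 3.081 -0.925
v -3.574 3.042 -1.827
v -2.891 2.784 -1.1
v -3.365 2.9 -2.073
v -2.682 2.643 -1.346
v -3.101 2.968 -2.296
v -2.419 2.711 -1.569
v -2.883 3.22 -2.412
v -2.201 2.963 -1.685
v -1.098 -3.984 -3.443
v -2.01 -4.555 -2.959
v -1.397 -2.35 -2.078
v -2.309 -2.921 -1.594
v -0.591 -4.339 -2.906
v -1.503 -4.91 -2.422
v -0.89 -2.705 -1.541
v -1.802 -3.276 -1.057
f 2 1 5
f 2 5 3
f 3 5 6
f 3 6 4
f 5 1 7
f 5 7 6
f 6 7 8
f 6 8 4
f 7 1 9
f 7 9 8
f 8 9 10
f 8 10 4
f 9 1 11
f 9 11 10
f 10 11 12
f 10 12 4
f 11 1 13
f 11 13 12
f 12 13 14
f 12 14 4
f 13 1 15
f 13 15 14
f 14 15 16
f 14 16 4
f 15 1 17
f 15 17 16
f 16 17 18
f 16 18 4
f 17 1 19
f 17 19 18
f 18 19 20
f 18 20 4
f 19 1 21
f 19 21 20
f 20 21 22
f 20 22 4
f 21 1 2
f 21 2 22
f 22 2 3
f 22 3 4
f 24 26 23
f 27 24 23
f 23 26 25
f 25 27 23
f 24 30 26
f 28 24 27
f 28 30 24
f 26 30 25
f 29 27 25
f 25 30 29
f 29 28 27
f 30 28 29



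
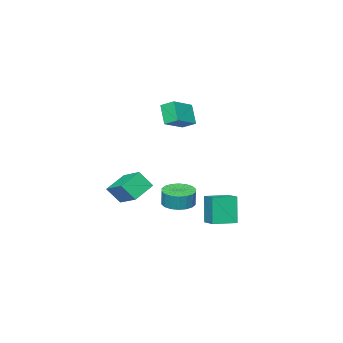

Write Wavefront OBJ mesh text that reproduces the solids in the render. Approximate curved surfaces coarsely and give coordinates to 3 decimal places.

v 1.086 0.666 -2.844
v 1.601 -0.19 -2.794
v 1.709 -0.062 -1.706
v 1.194 0.794 -1.756
v 1.92 0.114 -2.861
v 2.027 0.242 -1.774
v 2.073 0.527 -2.925
v 2.181 0.655 -1.837
v 2.031 0.967 -2.972
v 2.138 1.095 -1.885
v 1.802 1.348 -2.994
v 1.909 1.476 -1.907
v 1.431 1.594 -2.987
v 1.538 1.722 -1.9
v 0.992 1.656 -2.951
v 1.099 1.784 -1.864
v 0.571 1.522 -2.894
v 0.679 1.65 -1.806
v 0.253 1.218 -2.826
v 0.36 1.346 -1.739
v 0.099 0.805 -2.763
v 0.207 0.933 -1.675
v 0.142 0.365 -2.715
v 0.249 0.493 -1.628
v 0.371 -0.016 -2.693
v 0.478 0.112 -1.606
v 0.742 -0.262 -2.7
v 0.849 -0.134 -1.613
v 1.181 -0.324 -2.736
v 1.288 -0.196 -1.649
v -4.591 -4.797 2.114
v -2.872 -4.661 2.812
v -4.843 -3.916 2.562
v -3.124 -3.78 3.26
v -4.136 -4.02 0.84
v -2.417 -3.884 1.538
v -4.388 -3.139 1.288
v -2.669 -3.003 1.986
v -1.096 2.617 -4.379
v -1.452 2.255 -2.496
v -0.616 3.698 -4.081
v -0.972 3.337 -2.198
v 0.292 1.963 -4.242
v -0.064 1.602 -2.359
v 0.772 3.045 -3.944
v 0.416 2.683 -2.061
v 2.604 -1.116 -1.747
v 3.124 -1.715 -0.717
v 2.962 0.481 -0.997
v 3.482 -0.118 0.032
v 4.018 -1.102 -2.452
v 4.538 -1.701 -1.423
v 4.376 0.495 -1.703
v 4.896 -0.104 -0.673
f 2 1 5
f 2 5 3
f 3 5 6
f 3 6 4
f 5 1 7
f 5 7 6
f 6 7 8
f 6 8 4
f 7 1 9
f 7 9 8
f 8 9 10
f 8 10 4
f 9 1 11
f 9 11 10
f 10 11 12
f 10 12 4
f 11 1 13
f 11 13 12
f 12 13 14
f 12 14 4
f 13 1 15
f 13 15 14
f 14 15 16
f 14 16 4
f 15 1 17
f 15 17 16
f 16 17 18
f 16 18 4
f 17 1 19
f 17 19 18
f 18 19 20
f 18 20 4
f 19 1 21
f 19 21 20
f 20 21 22
f 20 22 4
f 21 1 23
f 21 23 22
f 22 23 24
f 22 24 4
f 23 1 25
f 23 25 24
f 24 25 26
f 24 26 4
f 25 1 27
f 25 27 26
f 26 27 28
f 26 28 4
f 27 1 29
f 27 29 28
f 28 29 30
f 28 30 4
f 29 1 2
f 29 2 30
f 30 2 3
f 30 3 4
f 32 34 31
f 35 32 31
f 31 34 33
f 33 35 31
f 32 38 34
f 36 32 35
f 36 38 32
f 34 38 33
f 37 35 33
f 33 38 37
f 37 36 35
f 38 36 37
f 40 42 39
f 43 40 39
f 39 42 41
f 41 43 39
f 40 46 42
f 44 40 43
f 44 46 40
f 42 46 41
f 45 43 41
f 41 46 45
f 45 44 43
f 46 44 45
f 48 50 47
f 51 48 47
f 47 50 49
f 49 51 47
f 48 54 50
f 52 48 51
f 52 54 48
f 50 54 49
f 53 51 49
f 49 54 53
f 53 52 51
f 54 52 53



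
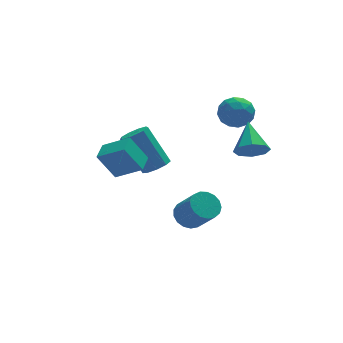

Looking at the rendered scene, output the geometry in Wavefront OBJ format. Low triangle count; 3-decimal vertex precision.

v 0.784 0.73 1.549
v 1.321 1.421 1.432
v 1.679 0.199 2.528
v 2.216 0.89 2.411
v 1.428 1.003 2.794
v 0.875 1.331 2.189
v 2.125 0.289 1.771
v 1.572 0.617 1.166
v 2.15 1.149 1.57
v 1.72 1.59 2.202
v 1.28 0.03 1.758
v 0.85 0.471 2.39
v 0.974 1.122 1.405
v 2.026 0.498 2.555
v 1.563 0.564 2.781
v 1.879 0.97 2.712
v 0.712 1.069 1.85
v 1.028 1.475 1.781
v 1.091 1.229 2.582
v 1.972 0.145 2.179
v 2.288 0.551 2.11
v 1.121 0.65 1.248
v 1.437 1.056 1.179
v 1.909 0.391 1.378
v 1.777 1.368 1.417
v 2.303 1.056 1.992
v 2.249 0.703 1.616
v 1.924 0.896 1.26
v 1.524 1.628 1.789
v 2.05 1.315 2.364
v 1.587 1.381 2.589
v 1.262 1.574 2.234
v 2.011 1.467 1.869
v 0.95 0.305 1.596
v 1.476 -0.008 2.171
v 1.738 0.046 1.726
v 1.413 0.239 1.371
v 0.697 0.564 1.968
v 1.223 0.252 2.543
v 1.076 0.724 2.7
v 0.751 0.917 2.344
v 0.989 0.153 2.091
v -4.938 0.337 0.676
v -3.905 -0.358 1.419
v -4.452 1.17 0.779
v -3.419 0.475 1.522
v -4.201 0.065 -0.602
v -3.168 -0.63 0.141
v -3.715 0.898 -0.499
v -2.682 0.203 0.244
v 1.35 -1.748 1.195
v 1.798 -2.173 1.719
v 1.65 -0.332 2.085
v 2.134 -1.948 1.249
v 2.01 -1.606 0.747
v 1.501 -1.348 0.507
v 0.903 -1.324 0.67
v 0.567 -1.549 1.14
v 0.691 -1.891 1.642
v 1.2 -2.149 1.882
v -1.866 1.722 -1.525
v -1.494 2.304 -1.691
v -2.243 3.28 0.059
v -2.614 2.698 0.225
v -1.936 2.325 -1.892
v -2.685 3.302 -0.142
v -2.345 2.064 -1.922
v -3.093 3.041 -0.171
v -2.529 1.643 -1.765
v -3.278 2.62 -0.015
v -2.403 1.259 -1.497
v -3.152 2.236 0.254
v -2.026 1.091 -1.242
v -2.774 2.068 0.509
v -1.573 1.218 -1.119
v -2.322 2.195 0.631
v -1.258 1.581 -1.187
v -2.006 2.558 0.564
v -1.227 2.01 -1.413
v -1.975 2.986 0.338
v -0.799 0.34 -4.037
v -0.08 0.608 -4.105
v 0.397 -0.351 -2.85
v -0.321 -0.62 -2.783
v -0.239 0.841 -3.867
v 0.238 -0.119 -2.612
v -0.526 0.958 -3.668
v -0.049 -0.001 -2.413
v -0.876 0.934 -3.554
v -0.399 -0.025 -2.299
v -1.208 0.773 -3.55
v -0.731 -0.186 -2.295
v -1.446 0.514 -3.658
v -0.969 -0.445 -2.403
v -1.536 0.214 -3.853
v -1.058 -0.745 -2.598
v -1.457 -0.057 -4.09
v -0.979 -1.016 -2.835
v -1.227 -0.237 -4.315
v -0.75 -1.196 -3.06
v -0.899 -0.285 -4.477
v -0.422 -1.244 -3.222
v -0.548 -0.19 -4.537
v -0.071 -1.149 -3.282
v -0.255 0.026 -4.484
v 0.222 -0.933 -3.229
v -0.086 0.315 -4.328
v 0.391 -0.645 -3.073
f 1 38 17
f 38 12 41
f 17 41 6
f 38 41 17
f 1 17 13
f 17 6 18
f 13 18 2
f 17 18 13
f 1 13 22
f 13 2 23
f 22 23 8
f 13 23 22
f 1 22 34
f 22 8 37
f 34 37 11
f 22 37 34
f 1 34 38
f 34 11 42
f 38 42 12
f 34 42 38
f 2 18 29
f 18 6 32
f 29 32 10
f 18 32 29
f 6 41 19
f 41 12 40
f 19 40 5
f 41 40 19
f 12 42 39
f 42 11 35
f 39 35 3
f 42 35 39
f 11 37 36
f 37 8 24
f 36 24 7
f 37 24 36
f 8 23 28
f 23 2 25
f 28 25 9
f 23 25 28
f 4 30 16
f 30 10 31
f 16 31 5
f 30 31 16
f 4 16 14
f 16 5 15
f 14 15 3
f 16 15 14
f 4 14 21
f 14 3 20
f 21 20 7
f 14 20 21
f 4 21 26
f 21 7 27
f 26 27 9
f 21 27 26
f 4 26 30
f 26 9 33
f 30 33 10
f 26 33 30
f 5 31 19
f 31 10 32
f 19 32 6
f 31 32 19
f 3 15 39
f 15 5 40
f 39 40 12
f 15 40 39
f 7 20 36
f 20 3 35
f 36 35 11
f 20 35 36
f 9 27 28
f 27 7 24
f 28 24 8
f 27 24 28
f 10 33 29
f 33 9 25
f 29 25 2
f 33 25 29
f 44 46 43
f 47 44 43
f 43 46 45
f 45 47 43
f 44 50 46
f 48 44 47
f 48 50 44
f 46 50 45
f 49 47 45
f 45 50 49
f 49 48 47
f 50 48 49
f 52 51 54
f 52 54 53
f 54 51 55
f 54 55 53
f 55 51 56
f 55 56 53
f 56 51 57
f 56 57 53
f 57 51 58
f 57 58 53
f 58 51 59
f 58 59 53
f 59 51 60
f 59 60 53
f 60 51 52
f 60 52 53
f 62 61 65
f 62 65 63
f 63 65 66
f 63 66 64
f 65 61 67
f 65 67 66
f 66 67 68
f 66 68 64
f 67 61 69
f 67 69 68
f 68 69 70
f 68 70 64
f 69 61 71
f 69 71 70
f 70 71 72
f 70 72 64
f 71 61 73
f 71 73 72
f 72 73 74
f 72 74 64
f 73 61 75
f 73 75 74
f 74 75 76
f 74 76 64
f 75 61 77
f 75 77 76
f 76 77 78
f 76 78 64
f 77 61 79
f 77 79 78
f 78 79 80
f 78 80 64
f 79 61 62
f 79 62 80
f 80 62 63
f 80 63 64
f 82 81 85
f 82 85 83
f 83 85 86
f 83 86 84
f 85 81 87
f 85 87 86
f 86 87 88
f 86 88 84
f 87 81 89
f 87 89 88
f 88 89 90
f 88 90 84
f 89 81 91
f 89 91 90
f 90 91 92
f 90 92 84
f 91 81 93
f 91 93 92
f 92 93 94
f 92 94 84
f 93 81 95
f 93 95 94
f 94 95 96
f 94 96 84
f 95 81 97
f 95 97 96
f 96 97 98
f 96 98 84
f 97 81 99
f 97 99 98
f 98 99 100
f 98 100 84
f 99 81 101
f 99 101 100
f 100 101 102
f 100 102 84
f 101 81 103
f 101 103 102
f 102 103 104
f 102 104 84
f 103 81 105
f 103 105 104
f 104 105 106
f 104 106 84
f 105 81 107
f 105 107 106
f 106 107 108
f 106 108 84
f 107 81 82
f 107 82 108
f 108 82 83
f 108 83 84



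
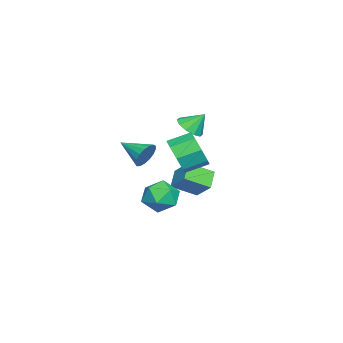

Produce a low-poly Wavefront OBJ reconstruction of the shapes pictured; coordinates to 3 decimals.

v 2.699 -0.017 2.045
v 3.27 -0.128 2.895
v 2.771 0.906 3.365
v 2.201 1.017 2.515
v 3.634 0.3 2.342
v 3.135 1.333 2.811
v 3.45 0.542 1.614
v 2.951 1.575 2.084
v 2.827 0.457 1.139
v 2.328 1.49 1.609
v 2.129 0.094 1.195
v 1.63 1.128 1.665
v 1.765 -0.333 1.749
v 1.266 0.7 2.218
v 1.949 -0.575 2.476
v 1.45 0.458 2.946
v 2.572 -0.49 2.951
v 2.073 0.543 3.421
v -3.47 -0.682 -3.233
v -2.865 -1.875 -2.511
v -4.401 -0.737 -2.544
v -3.796 -1.929 -1.821
v -2.844 0.189 -2.319
v -2.239 -1.003 -1.596
v -3.775 0.135 -1.629
v -3.17 -1.058 -0.907
v -2.3 -1.242 -2.504
v -1.387 -1.177 -3.063
v -2.113 -2.963 -2.397
v -1.2 -2.898 -2.956
v -1.247 -2.508 -1.958
v -1.363 -1.444 -2.024
v -2.137 -2.696 -3.436
v -2.253 -1.632 -3.502
v -1.286 -2.076 -3.639
v -0.736 -1.959 -2.726
v -2.764 -2.181 -2.734
v -2.214 -2.064 -1.821
v -0.259 -0.177 2.782
v 0.401 0.206 2.576
v -0.401 0.537 3.658
v 0.026 0.416 2.344
v -0.458 0.4 2.28
v -0.866 0.163 2.406
v -1.042 -0.204 2.677
v -0.919 -0.56 2.987
v -0.544 -0.77 3.219
v -0.06 -0.754 3.283
v 0.347 -0.517 3.157
v 0.523 -0.151 2.886
v 1.045 -1.959 1.227
v 1.399 -2.296 0.632
v 0.615 -3.341 1.753
v 1.66 -2.279 0.891
v 1.781 -2.188 1.228
v 1.732 -2.045 1.564
v 1.527 -1.882 1.823
v 1.211 -1.737 1.945
v 0.857 -1.643 1.903
v 0.546 -1.621 1.706
v 0.35 -1.677 1.399
v 0.313 -1.797 1.053
v 0.444 -1.955 0.746
v 0.712 -2.113 0.55
v 1.057 -2.237 0.509
f 2 1 5
f 2 5 3
f 3 5 6
f 3 6 4
f 5 1 7
f 5 7 6
f 6 7 8
f 6 8 4
f 7 1 9
f 7 9 8
f 8 9 10
f 8 10 4
f 9 1 11
f 9 11 10
f 10 11 12
f 10 12 4
f 11 1 13
f 11 13 12
f 12 13 14
f 12 14 4
f 13 1 15
f 13 15 14
f 14 15 16
f 14 16 4
f 15 1 17
f 15 17 16
f 16 17 18
f 16 18 4
f 17 1 2
f 17 2 18
f 18 2 3
f 18 3 4
f 20 22 19
f 23 20 19
f 19 22 21
f 21 23 19
f 20 26 22
f 24 20 23
f 24 26 20
f 22 26 21
f 25 23 21
f 21 26 25
f 25 24 23
f 26 24 25
f 27 38 32
f 27 32 28
f 27 28 34
f 27 34 37
f 27 37 38
f 28 32 36
f 32 38 31
f 38 37 29
f 37 34 33
f 34 28 35
f 30 36 31
f 30 31 29
f 30 29 33
f 30 33 35
f 30 35 36
f 31 36 32
f 29 31 38
f 33 29 37
f 35 33 34
f 36 35 28
f 40 39 42
f 40 42 41
f 42 39 43
f 42 43 41
f 43 39 44
f 43 44 41
f 44 39 45
f 44 45 41
f 45 39 46
f 45 46 41
f 46 39 47
f 46 47 41
f 47 39 48
f 47 48 41
f 48 39 49
f 48 49 41
f 49 39 50
f 49 50 41
f 50 39 40
f 50 40 41
f 52 51 54
f 52 54 53
f 54 51 55
f 54 55 53
f 55 51 56
f 55 56 53
f 56 51 57
f 56 57 53
f 57 51 58
f 57 58 53
f 58 51 59
f 58 59 53
f 59 51 60
f 59 60 53
f 60 51 61
f 60 61 53
f 61 51 62
f 61 62 53
f 62 51 63
f 62 63 53
f 63 51 64
f 63 64 53
f 64 51 65
f 64 65 53
f 65 51 52
f 65 52 53



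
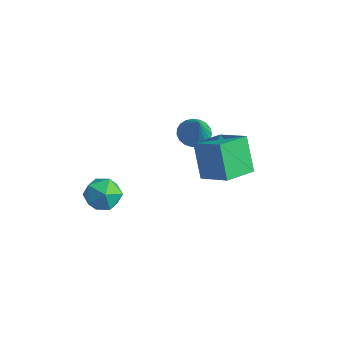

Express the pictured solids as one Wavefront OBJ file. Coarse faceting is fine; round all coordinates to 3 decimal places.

v -2.702 3.156 -1.881
v -1.967 3.208 -2.241
v -1.938 2.764 -0.379
v -2.016 3.527 -2.133
v -2.183 3.783 -1.981
v -2.44 3.93 -1.812
v -2.742 3.943 -1.655
v -3.037 3.821 -1.537
v -3.275 3.583 -1.478
v -3.413 3.271 -1.489
v -3.428 2.94 -1.568
v -3.318 2.646 -1.701
v -3.101 2.44 -1.865
v -2.816 2.358 -2.032
v -2.51 2.414 -2.172
v -2.238 2.598 -2.263
v -2.046 2.879 -2.287
v -0.187 0.87 0.44
v 1.281 1.091 1.205
v -0.23 2.495 0.054
v 1.238 2.715 0.819
v 0.722 0.505 -1.199
v 2.19 0.725 -0.434
v 0.679 2.129 -1.585
v 2.147 2.35 -0.82
v -2.531 -1.583 -2.651
v -2.014 -2.008 -3.392
v -2.746 -3.032 -1.968
v -2.229 -3.457 -2.709
v -1.763 -2.871 -2.048
v -1.631 -1.975 -2.47
v -3.129 -3.065 -2.89
v -2.997 -2.169 -3.312
v -2.384 -2.925 -3.54
v -1.54 -2.804 -3.02
v -3.22 -2.236 -2.34
v -2.376 -2.115 -1.82
f 2 1 4
f 2 4 3
f 4 1 5
f 4 5 3
f 5 1 6
f 5 6 3
f 6 1 7
f 6 7 3
f 7 1 8
f 7 8 3
f 8 1 9
f 8 9 3
f 9 1 10
f 9 10 3
f 10 1 11
f 10 11 3
f 11 1 12
f 11 12 3
f 12 1 13
f 12 13 3
f 13 1 14
f 13 14 3
f 14 1 15
f 14 15 3
f 15 1 16
f 15 16 3
f 16 1 17
f 16 17 3
f 17 1 2
f 17 2 3
f 19 21 18
f 22 19 18
f 18 21 20
f 20 22 18
f 19 25 21
f 23 19 22
f 23 25 19
f 21 25 20
f 24 22 20
f 20 25 24
f 24 23 22
f 25 23 24
f 26 37 31
f 26 31 27
f 26 27 33
f 26 33 36
f 26 36 37
f 27 31 35
f 31 37 30
f 37 36 28
f 36 33 32
f 33 27 34
f 29 35 30
f 29 30 28
f 29 28 32
f 29 32 34
f 29 34 35
f 30 35 31
f 28 30 37
f 32 28 36
f 34 32 33
f 35 34 27



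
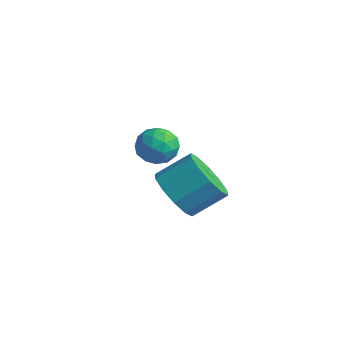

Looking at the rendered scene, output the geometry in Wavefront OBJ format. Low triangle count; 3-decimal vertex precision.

v 3.013 -2.35 1.95
v 3.628 -2.027 1.649
v 3.712 -3.233 2.431
v 4.327 -2.91 2.13
v 3.959 -2.568 2.697
v 3.527 -2.022 2.399
v 3.813 -3.238 1.681
v 3.381 -2.692 1.383
v 4.123 -2.576 1.483
v 4.213 -2.162 2.11
v 3.127 -3.098 1.97
v 3.217 -2.684 2.597
v 3.259 -2.111 1.757
v 4.081 -3.149 2.323
v 3.864 -2.948 2.656
v 4.226 -2.758 2.479
v 3.2 -2.108 2.198
v 3.561 -1.919 2.021
v 3.756 -2.237 2.637
v 3.779 -3.341 2.059
v 4.14 -3.152 1.882
v 3.114 -2.502 1.601
v 3.476 -2.312 1.424
v 3.584 -3.023 1.443
v 3.911 -2.244 1.482
v 4.322 -2.763 1.765
v 4.02 -2.955 1.501
v 3.766 -2.635 1.326
v 3.964 -2.001 1.851
v 4.375 -2.52 2.134
v 4.159 -2.319 2.467
v 3.905 -1.998 2.292
v 4.255 -2.323 1.754
v 2.965 -2.74 1.946
v 3.376 -3.259 2.229
v 3.435 -3.262 1.788
v 3.181 -2.941 1.613
v 3.018 -2.497 2.315
v 3.429 -3.016 2.598
v 3.574 -2.625 2.754
v 3.32 -2.305 2.579
v 3.085 -2.937 2.326
v 2.085 -0.695 -1.827
v 2.885 -0.552 -2.524
v 3.434 0.538 -1.669
v 2.635 0.395 -0.973
v 2.384 -0.158 -2.704
v 2.934 0.931 -1.849
v 1.77 0.03 -2.548
v 2.319 1.12 -1.694
v 1.275 -0.058 -2.118
v 1.825 1.031 -1.263
v 1.091 -0.39 -1.576
v 1.641 0.7 -0.722
v 1.286 -0.838 -1.131
v 1.835 0.252 -0.276
v 1.786 -1.231 -0.951
v 2.336 -0.142 -0.096
v 2.401 -1.42 -1.106
v 2.95 -0.33 -0.252
v 2.895 -1.331 -1.537
v 3.445 -0.242 -0.682
v 3.079 -1 -2.078
v 3.629 0.09 -1.224
f 1 38 17
f 38 12 41
f 17 41 6
f 38 41 17
f 1 17 13
f 17 6 18
f 13 18 2
f 17 18 13
f 1 13 22
f 13 2 23
f 22 23 8
f 13 23 22
f 1 22 34
f 22 8 37
f 34 37 11
f 22 37 34
f 1 34 38
f 34 11 42
f 38 42 12
f 34 42 38
f 2 18 29
f 18 6 32
f 29 32 10
f 18 32 29
f 6 41 19
f 41 12 40
f 19 40 5
f 41 40 19
f 12 42 39
f 42 11 35
f 39 35 3
f 42 35 39
f 11 37 36
f 37 8 24
f 36 24 7
f 37 24 36
f 8 23 28
f 23 2 25
f 28 25 9
f 23 25 28
f 4 30 16
f 30 10 31
f 16 31 5
f 30 31 16
f 4 16 14
f 16 5 15
f 14 15 3
f 16 15 14
f 4 14 21
f 14 3 20
f 21 20 7
f 14 20 21
f 4 21 26
f 21 7 27
f 26 27 9
f 21 27 26
f 4 26 30
f 26 9 33
f 30 33 10
f 26 33 30
f 5 31 19
f 31 10 32
f 19 32 6
f 31 32 19
f 3 15 39
f 15 5 40
f 39 40 12
f 15 40 39
f 7 20 36
f 20 3 35
f 36 35 11
f 20 35 36
f 9 27 28
f 27 7 24
f 28 24 8
f 27 24 28
f 10 33 29
f 33 9 25
f 29 25 2
f 33 25 29
f 44 43 47
f 44 47 45
f 45 47 48
f 45 48 46
f 47 43 49
f 47 49 48
f 48 49 50
f 48 50 46
f 49 43 51
f 49 51 50
f 50 51 52
f 50 52 46
f 51 43 53
f 51 53 52
f 52 53 54
f 52 54 46
f 53 43 55
f 53 55 54
f 54 55 56
f 54 56 46
f 55 43 57
f 55 57 56
f 56 57 58
f 56 58 46
f 57 43 59
f 57 59 58
f 58 59 60
f 58 60 46
f 59 43 61
f 59 61 60
f 60 61 62
f 60 62 46
f 61 43 63
f 61 63 62
f 62 63 64
f 62 64 46
f 63 43 44
f 63 44 64
f 64 44 45
f 64 45 46



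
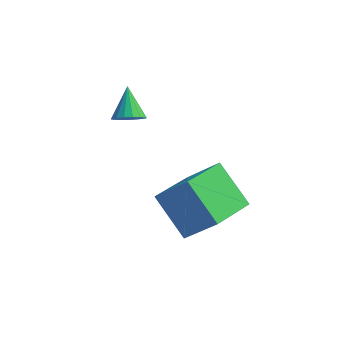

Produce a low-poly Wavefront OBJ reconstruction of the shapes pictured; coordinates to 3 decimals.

v -0.37 -1.565 0.524
v 0.769 -1.688 1.807
v 0.273 0.064 0.109
v 1.412 -0.059 1.392
v 0.848 -2.341 -0.632
v 1.987 -2.464 0.651
v 1.491 -0.712 -1.047
v 2.63 -0.835 0.236
v -2.366 2.048 0.769
v -1.89 1.883 1.131
v -2.694 2.992 1.631
v -1.774 2.088 0.95
v -1.794 2.284 0.728
v -1.945 2.426 0.515
v -2.192 2.481 0.361
v -2.479 2.437 0.3
v -2.74 2.304 0.346
v -2.915 2.112 0.49
v -2.965 1.905 0.697
v -2.877 1.732 0.921
v -2.672 1.63 1.11
v -2.397 1.625 1.221
v -2.115 1.716 1.229
f 2 4 1
f 5 2 1
f 1 4 3
f 3 5 1
f 2 8 4
f 6 2 5
f 6 8 2
f 4 8 3
f 7 5 3
f 3 8 7
f 7 6 5
f 8 6 7
f 10 9 12
f 10 12 11
f 12 9 13
f 12 13 11
f 13 9 14
f 13 14 11
f 14 9 15
f 14 15 11
f 15 9 16
f 15 16 11
f 16 9 17
f 16 17 11
f 17 9 18
f 17 18 11
f 18 9 19
f 18 19 11
f 19 9 20
f 19 20 11
f 20 9 21
f 20 21 11
f 21 9 22
f 21 22 11
f 22 9 23
f 22 23 11
f 23 9 10
f 23 10 11



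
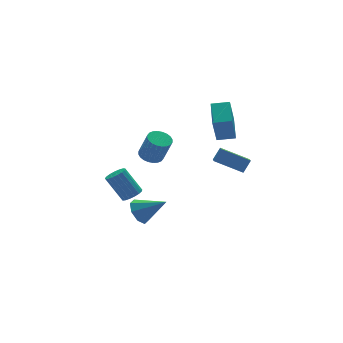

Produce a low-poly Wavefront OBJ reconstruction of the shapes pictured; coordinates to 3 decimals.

v -1.424 -0.797 1.043
v -0.687 -0.97 0.856
v -0.419 -1.597 2.489
v -1.156 -1.423 2.677
v -0.657 -0.686 0.96
v -0.388 -1.312 2.593
v -0.743 -0.418 1.076
v -0.474 -1.045 2.71
v -0.933 -0.208 1.188
v -0.664 -0.835 2.822
v -1.198 -0.088 1.278
v -0.929 -0.715 2.911
v -1.497 -0.076 1.332
v -1.229 -0.702 2.965
v -1.785 -0.173 1.342
v -1.517 -0.8 2.975
v -2.019 -0.365 1.306
v -1.75 -0.992 2.94
v -2.161 -0.623 1.231
v -1.893 -1.25 2.864
v -2.192 -0.908 1.127
v -1.923 -1.534 2.76
v -2.106 -1.175 1.01
v -1.837 -1.802 2.644
v -1.916 -1.385 0.898
v -1.647 -2.012 2.532
v -1.651 -1.505 0.809
v -1.382 -2.132 2.442
v -1.351 -1.518 0.755
v -1.083 -2.144 2.388
v -1.063 -1.42 0.745
v -0.795 -2.047 2.378
v -0.83 -1.228 0.78
v -0.561 -1.855 2.414
v 3.417 -3.327 -0.543
v 2.054 -2.186 0.26
v 3.95 -2.303 -1.095
v 2.587 -1.162 -0.292
v 3.993 -3.198 0.252
v 2.63 -2.057 1.055
v 4.526 -2.174 -0.3
v 3.163 -1.033 0.503
v -3.116 -1.601 -1.463
v -2.583 -1.148 -1.479
v -3.251 -0.306 0.087
v -3.784 -0.759 0.103
v -2.821 -0.998 -1.661
v -3.489 -0.156 -0.095
v -3.126 -0.986 -1.798
v -3.794 -0.144 -0.231
v -3.43 -1.116 -1.858
v -4.098 -0.273 -0.291
v -3.661 -1.356 -1.828
v -4.329 -0.514 -0.261
v -3.768 -1.652 -1.714
v -4.436 -0.81 -0.147
v -3.725 -1.937 -1.542
v -4.393 -1.095 0.024
v -3.543 -2.145 -1.353
v -4.211 -1.303 0.214
v -3.263 -2.228 -1.189
v -3.931 -1.386 0.378
v -2.949 -2.168 -1.088
v -3.617 -1.325 0.479
v -2.674 -1.978 -1.072
v -3.342 -1.135 0.494
v -2.5 -1.701 -1.147
v -3.168 -0.859 0.42
v -2.467 -1.402 -1.294
v -3.135 -0.56 0.273
v -1.695 0.217 -4.357
v -0.933 0.64 -4.805
v -0.445 -0.877 -3.263
v -1.146 1.012 -4.19
v -1.681 0.918 -3.672
v -2.224 0.414 -3.556
v -2.457 -0.205 -3.909
v -2.244 -0.577 -4.525
v -1.709 -0.483 -5.042
v -1.166 0.021 -5.158
v 2.12 -2.375 2.136
v 1.543 -2.844 3.96
v 2.919 -0.794 2.795
v 2.342 -1.263 4.619
v 3.098 -2.937 2.301
v 2.521 -3.406 4.125
v 3.897 -1.356 2.96
v 3.32 -1.825 4.784
f 2 1 5
f 2 5 3
f 3 5 6
f 3 6 4
f 5 1 7
f 5 7 6
f 6 7 8
f 6 8 4
f 7 1 9
f 7 9 8
f 8 9 10
f 8 10 4
f 9 1 11
f 9 11 10
f 10 11 12
f 10 12 4
f 11 1 13
f 11 13 12
f 12 13 14
f 12 14 4
f 13 1 15
f 13 15 14
f 14 15 16
f 14 16 4
f 15 1 17
f 15 17 16
f 16 17 18
f 16 18 4
f 17 1 19
f 17 19 18
f 18 19 20
f 18 20 4
f 19 1 21
f 19 21 20
f 20 21 22
f 20 22 4
f 21 1 23
f 21 23 22
f 22 23 24
f 22 24 4
f 23 1 25
f 23 25 24
f 24 25 26
f 24 26 4
f 25 1 27
f 25 27 26
f 26 27 28
f 26 28 4
f 27 1 29
f 27 29 28
f 28 29 30
f 28 30 4
f 29 1 31
f 29 31 30
f 30 31 32
f 30 32 4
f 31 1 33
f 31 33 32
f 32 33 34
f 32 34 4
f 33 1 2
f 33 2 34
f 34 2 3
f 34 3 4
f 36 38 35
f 39 36 35
f 35 38 37
f 37 39 35
f 36 42 38
f 40 36 39
f 40 42 36
f 38 42 37
f 41 39 37
f 37 42 41
f 41 40 39
f 42 40 41
f 44 43 47
f 44 47 45
f 45 47 48
f 45 48 46
f 47 43 49
f 47 49 48
f 48 49 50
f 48 50 46
f 49 43 51
f 49 51 50
f 50 51 52
f 50 52 46
f 51 43 53
f 51 53 52
f 52 53 54
f 52 54 46
f 53 43 55
f 53 55 54
f 54 55 56
f 54 56 46
f 55 43 57
f 55 57 56
f 56 57 58
f 56 58 46
f 57 43 59
f 57 59 58
f 58 59 60
f 58 60 46
f 59 43 61
f 59 61 60
f 60 61 62
f 60 62 46
f 61 43 63
f 61 63 62
f 62 63 64
f 62 64 46
f 63 43 65
f 63 65 64
f 64 65 66
f 64 66 46
f 65 43 67
f 65 67 66
f 66 67 68
f 66 68 46
f 67 43 69
f 67 69 68
f 68 69 70
f 68 70 46
f 69 43 44
f 69 44 70
f 70 44 45
f 70 45 46
f 72 71 74
f 72 74 73
f 74 71 75
f 74 75 73
f 75 71 76
f 75 76 73
f 76 71 77
f 76 77 73
f 77 71 78
f 77 78 73
f 78 71 79
f 78 79 73
f 79 71 80
f 79 80 73
f 80 71 72
f 80 72 73
f 82 84 81
f 85 82 81
f 81 84 83
f 83 85 81
f 82 88 84
f 86 82 85
f 86 88 82
f 84 88 83
f 87 85 83
f 83 88 87
f 87 86 85
f 88 86 87



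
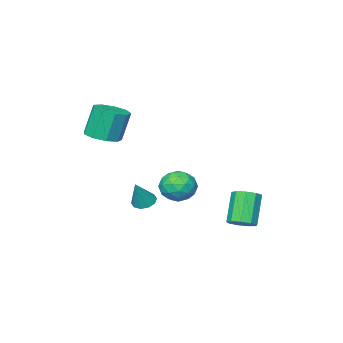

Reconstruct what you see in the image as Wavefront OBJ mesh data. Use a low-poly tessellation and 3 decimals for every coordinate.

v 0.155 2.539 -1.483
v 1.17 2.454 -1.146
v -0.05 0.826 -1.294
v 0.965 0.741 -0.957
v 0.235 1.232 -0.343
v 0.362 2.291 -0.46
v 0.758 0.989 -1.98
v 0.885 2.048 -2.097
v 1.542 1.497 -1.454
v 1.22 1.647 -0.442
v -0.1 1.633 -1.998
v -0.422 1.783 -0.986
v 0.681 2.647 -1.331
v 0.439 0.633 -1.109
v 0.011 0.922 -0.748
v 0.607 0.872 -0.55
v 0.206 2.551 -0.928
v 0.802 2.501 -0.73
v 0.253 1.783 -0.258
v 0.318 0.779 -1.71
v 0.914 0.729 -1.512
v 0.513 2.408 -1.89
v 1.109 2.358 -1.692
v 0.867 1.497 -2.182
v 1.496 2.034 -1.314
v 1.375 1.027 -1.203
v 1.254 1.173 -1.804
v 1.328 1.795 -1.873
v 1.306 2.123 -0.719
v 1.186 1.116 -0.608
v 0.757 1.404 -0.247
v 0.832 2.027 -0.316
v 1.525 1.56 -0.9
v -0.066 2.164 -1.832
v -0.186 1.157 -1.721
v 0.288 1.253 -2.124
v 0.363 1.876 -2.193
v -0.255 2.253 -1.237
v -0.376 1.246 -1.126
v -0.208 1.485 -0.567
v -0.134 2.107 -0.636
v -0.405 1.72 -1.54
v 1.94 0.556 -2.263
v 2.554 0.501 -2.572
v 2.7 0.804 -0.797
v 2.438 0.911 -2.582
v 2.131 1.185 -2.469
v 1.752 1.219 -2.278
v 1.444 1 -2.081
v 1.325 0.61 -1.953
v 1.442 0.2 -1.944
v 1.748 -0.074 -2.057
v 2.128 -0.108 -2.248
v 2.436 0.112 -2.445
v -1.728 4.045 -3.745
v -1.116 3.528 -3.622
v -2.021 2.858 -1.933
v -2.632 3.375 -2.055
v -1.009 4.011 -3.373
v -1.914 3.341 -1.684
v -1.237 4.51 -3.298
v -2.142 3.84 -1.609
v -1.696 4.791 -3.432
v -2.601 4.122 -1.742
v -2.169 4.723 -3.712
v -3.074 4.054 -2.023
v -2.435 4.338 -4.008
v -3.34 3.668 -2.318
v -2.371 3.815 -4.18
v -3.276 3.146 -2.491
v -2.005 3.4 -4.149
v -2.91 2.731 -2.46
v -1.51 3.286 -3.928
v -2.415 2.617 -2.239
v 3.569 -0.777 2.352
v 4.097 -1.622 2.571
v 3.599 -1.468 4.367
v 3.071 -0.623 4.148
v 4.506 -1.061 2.636
v 4.009 -0.907 4.432
v 4.477 -0.367 2.568
v 3.98 -0.213 4.365
v 4.023 0.135 2.4
v 3.525 0.289 4.196
v 3.356 0.21 2.209
v 2.859 0.364 4.005
v 2.789 -0.176 2.085
v 2.291 -0.023 3.881
v 2.586 -0.844 2.086
v 2.089 -0.69 3.882
v 2.844 -1.48 2.211
v 2.346 -1.327 4.007
v 3.44 -1.787 2.403
v 2.943 -1.634 4.199
f 1 38 17
f 38 12 41
f 17 41 6
f 38 41 17
f 1 17 13
f 17 6 18
f 13 18 2
f 17 18 13
f 1 13 22
f 13 2 23
f 22 23 8
f 13 23 22
f 1 22 34
f 22 8 37
f 34 37 11
f 22 37 34
f 1 34 38
f 34 11 42
f 38 42 12
f 34 42 38
f 2 18 29
f 18 6 32
f 29 32 10
f 18 32 29
f 6 41 19
f 41 12 40
f 19 40 5
f 41 40 19
f 12 42 39
f 42 11 35
f 39 35 3
f 42 35 39
f 11 37 36
f 37 8 24
f 36 24 7
f 37 24 36
f 8 23 28
f 23 2 25
f 28 25 9
f 23 25 28
f 4 30 16
f 30 10 31
f 16 31 5
f 30 31 16
f 4 16 14
f 16 5 15
f 14 15 3
f 16 15 14
f 4 14 21
f 14 3 20
f 21 20 7
f 14 20 21
f 4 21 26
f 21 7 27
f 26 27 9
f 21 27 26
f 4 26 30
f 26 9 33
f 30 33 10
f 26 33 30
f 5 31 19
f 31 10 32
f 19 32 6
f 31 32 19
f 3 15 39
f 15 5 40
f 39 40 12
f 15 40 39
f 7 20 36
f 20 3 35
f 36 35 11
f 20 35 36
f 9 27 28
f 27 7 24
f 28 24 8
f 27 24 28
f 10 33 29
f 33 9 25
f 29 25 2
f 33 25 29
f 44 43 46
f 44 46 45
f 46 43 47
f 46 47 45
f 47 43 48
f 47 48 45
f 48 43 49
f 48 49 45
f 49 43 50
f 49 50 45
f 50 43 51
f 50 51 45
f 51 43 52
f 51 52 45
f 52 43 53
f 52 53 45
f 53 43 54
f 53 54 45
f 54 43 44
f 54 44 45
f 56 55 59
f 56 59 57
f 57 59 60
f 57 60 58
f 59 55 61
f 59 61 60
f 60 61 62
f 60 62 58
f 61 55 63
f 61 63 62
f 62 63 64
f 62 64 58
f 63 55 65
f 63 65 64
f 64 65 66
f 64 66 58
f 65 55 67
f 65 67 66
f 66 67 68
f 66 68 58
f 67 55 69
f 67 69 68
f 68 69 70
f 68 70 58
f 69 55 71
f 69 71 70
f 70 71 72
f 70 72 58
f 71 55 73
f 71 73 72
f 72 73 74
f 72 74 58
f 73 55 56
f 73 56 74
f 74 56 57
f 74 57 58
f 76 75 79
f 76 79 77
f 77 79 80
f 77 80 78
f 79 75 81
f 79 81 80
f 80 81 82
f 80 82 78
f 81 75 83
f 81 83 82
f 82 83 84
f 82 84 78
f 83 75 85
f 83 85 84
f 84 85 86
f 84 86 78
f 85 75 87
f 85 87 86
f 86 87 88
f 86 88 78
f 87 75 89
f 87 89 88
f 88 89 90
f 88 90 78
f 89 75 91
f 89 91 90
f 90 91 92
f 90 92 78
f 91 75 93
f 91 93 92
f 92 93 94
f 92 94 78
f 93 75 76
f 93 76 94
f 94 76 77
f 94 77 78



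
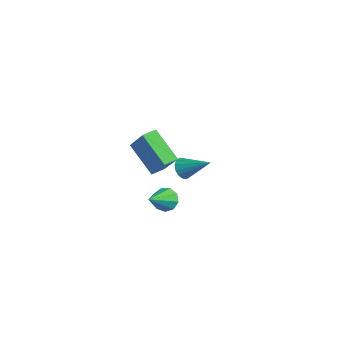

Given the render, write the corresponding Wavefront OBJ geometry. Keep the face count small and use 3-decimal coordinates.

v 0.316 -2.547 2.721
v 1.558 -2.493 4.146
v 0.191 -1.74 2.8
v 1.432 -1.686 4.224
v 1.868 -2.174 1.356
v 3.109 -2.12 2.78
v 1.742 -1.367 1.434
v 2.984 -1.313 2.859
v -2.771 2.22 -2.414
v -2.528 2.508 -3.027
v -1.449 3.12 -1.466
v -2.782 2.75 -2.902
v -3.034 2.85 -2.645
v -3.215 2.781 -2.327
v -3.277 2.561 -2.032
v -3.204 2.251 -1.84
v -3.015 1.932 -1.801
v -2.761 1.69 -1.927
v -2.509 1.591 -2.183
v -2.328 1.66 -2.501
v -2.265 1.879 -2.796
v -2.339 2.19 -2.989
v -1.74 0.567 -3.717
v -1.419 1.081 -3.226
v -0.96 -0.867 -2.723
v -1.902 0.939 -3.051
v -2.31 0.623 -3.188
v -2.451 0.281 -3.572
v -2.259 0.072 -4.023
v -1.824 0.094 -4.332
v -1.35 0.338 -4.352
v -1.058 0.689 -4.076
v -1.085 0.982 -3.631
f 2 4 1
f 5 2 1
f 1 4 3
f 3 5 1
f 2 8 4
f 6 2 5
f 6 8 2
f 4 8 3
f 7 5 3
f 3 8 7
f 7 6 5
f 8 6 7
f 10 9 12
f 10 12 11
f 12 9 13
f 12 13 11
f 13 9 14
f 13 14 11
f 14 9 15
f 14 15 11
f 15 9 16
f 15 16 11
f 16 9 17
f 16 17 11
f 17 9 18
f 17 18 11
f 18 9 19
f 18 19 11
f 19 9 20
f 19 20 11
f 20 9 21
f 20 21 11
f 21 9 22
f 21 22 11
f 22 9 10
f 22 10 11
f 24 23 26
f 24 26 25
f 26 23 27
f 26 27 25
f 27 23 28
f 27 28 25
f 28 23 29
f 28 29 25
f 29 23 30
f 29 30 25
f 30 23 31
f 30 31 25
f 31 23 32
f 31 32 25
f 32 23 33
f 32 33 25
f 33 23 24
f 33 24 25



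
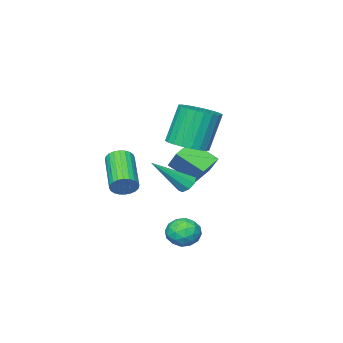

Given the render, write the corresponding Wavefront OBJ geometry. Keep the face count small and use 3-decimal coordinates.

v -2.477 -2.134 -2.519
v -1.952 -3.261 -1.68
v -2.134 -1.224 -1.512
v -1.609 -2.351 -0.673
v -1.491 -2.009 -2.967
v -0.966 -3.136 -2.128
v -1.148 -1.099 -1.96
v -0.623 -2.226 -1.121
v 1.748 1.305 -3.49
v 2.081 1.828 -3.02
v 2.759 1.332 -4.24
v 3.092 1.855 -3.77
v 2.993 1.123 -3.528
v 2.368 1.106 -3.065
v 2.472 2.054 -4.195
v 1.847 2.037 -3.732
v 2.529 2.291 -3.456
v 2.851 1.715 -3.044
v 1.989 1.445 -4.216
v 2.311 0.869 -3.804
v 1.826 1.564 -3.189
v 3.014 1.596 -4.071
v 2.956 1.166 -3.928
v 3.152 1.473 -3.652
v 1.994 1.139 -3.215
v 2.19 1.447 -2.939
v 2.726 1.032 -3.238
v 2.65 1.713 -4.321
v 2.846 2.021 -4.045
v 1.688 1.687 -3.608
v 1.884 1.994 -3.332
v 2.114 2.128 -4.022
v 2.285 2.143 -3.17
v 2.879 2.16 -3.61
v 2.515 2.277 -3.86
v 2.147 2.267 -3.588
v 2.474 1.805 -2.927
v 3.068 1.821 -3.368
v 3.01 1.391 -3.225
v 2.643 1.381 -2.953
v 2.737 2.077 -3.183
v 1.772 1.339 -3.892
v 2.366 1.355 -4.333
v 2.197 1.779 -4.307
v 1.83 1.769 -4.035
v 1.961 1 -3.65
v 2.555 1.017 -4.09
v 2.693 0.893 -3.672
v 2.325 0.883 -3.4
v 2.103 1.083 -4.077
v 1.869 -2.684 -2.518
v 2.245 -2.641 -2.015
v 1.166 -4.193 -1.078
v 0.791 -4.236 -1.582
v 2.067 -2.482 -1.956
v 0.988 -4.034 -1.019
v 1.859 -2.353 -1.982
v 0.781 -3.906 -1.045
v 1.653 -2.275 -2.091
v 0.574 -3.828 -1.154
v 1.48 -2.259 -2.264
v 0.401 -3.812 -1.327
v 1.366 -2.308 -2.476
v 0.287 -3.86 -1.539
v 1.328 -2.414 -2.695
v 0.249 -3.966 -1.758
v 1.373 -2.561 -2.887
v 0.294 -4.114 -1.95
v 1.494 -2.727 -3.022
v 0.415 -4.279 -2.085
v 1.672 -2.886 -3.081
v 0.593 -4.438 -2.144
v 1.879 -3.014 -3.055
v 0.801 -4.567 -2.118
v 2.086 -3.092 -2.946
v 1.007 -4.645 -2.009
v 2.259 -3.108 -2.773
v 1.18 -4.661 -1.836
v 2.373 -3.06 -2.561
v 1.294 -4.612 -1.624
v 2.411 -2.954 -2.342
v 1.332 -4.506 -1.405
v 2.366 -2.806 -2.15
v 1.287 -4.359 -1.213
v 1.773 1.09 -1.268
v 2.136 1.212 -1.589
v 3.167 0.51 0.088
v 2.037 1.504 -1.362
v 1.783 1.554 -1.08
v 1.523 1.332 -0.908
v 1.409 0.968 -0.947
v 1.508 0.676 -1.173
v 1.762 0.627 -1.456
v 2.022 0.849 -1.628
v -0.94 -1.88 -0.595
v -0.407 -1.072 -0.439
v -1.088 -0.993 1.472
v -1.62 -1.8 1.315
v -0.737 -0.921 -0.563
v -1.417 -0.842 1.348
v -1.097 -0.917 -0.691
v -1.777 -0.838 1.22
v -1.433 -1.059 -0.805
v -2.113 -0.98 1.106
v -1.694 -1.326 -0.887
v -2.374 -1.247 1.024
v -1.841 -1.677 -0.925
v -2.521 -1.598 0.986
v -1.85 -2.059 -0.912
v -2.53 -1.98 0.999
v -1.72 -2.414 -0.851
v -2.401 -2.335 1.06
v -1.472 -2.687 -0.752
v -2.153 -2.608 1.159
v -1.143 -2.838 -0.628
v -1.823 -2.759 1.283
v -0.783 -2.842 -0.5
v -1.463 -2.763 1.411
v -0.447 -2.7 -0.386
v -1.127 -2.621 1.525
v -0.186 -2.433 -0.304
v -0.866 -2.354 1.607
v -0.039 -2.082 -0.266
v -0.719 -2.003 1.645
v -0.03 -1.7 -0.279
v -0.71 -1.621 1.632
v -0.159 -1.345 -0.34
v -0.84 -1.266 1.571
f 2 4 1
f 5 2 1
f 1 4 3
f 3 5 1
f 2 8 4
f 6 2 5
f 6 8 2
f 4 8 3
f 7 5 3
f 3 8 7
f 7 6 5
f 8 6 7
f 9 46 25
f 46 20 49
f 25 49 14
f 46 49 25
f 9 25 21
f 25 14 26
f 21 26 10
f 25 26 21
f 9 21 30
f 21 10 31
f 30 31 16
f 21 31 30
f 9 30 42
f 30 16 45
f 42 45 19
f 30 45 42
f 9 42 46
f 42 19 50
f 46 50 20
f 42 50 46
f 10 26 37
f 26 14 40
f 37 40 18
f 26 40 37
f 14 49 27
f 49 20 48
f 27 48 13
f 49 48 27
f 20 50 47
f 50 19 43
f 47 43 11
f 50 43 47
f 19 45 44
f 45 16 32
f 44 32 15
f 45 32 44
f 16 31 36
f 31 10 33
f 36 33 17
f 31 33 36
f 12 38 24
f 38 18 39
f 24 39 13
f 38 39 24
f 12 24 22
f 24 13 23
f 22 23 11
f 24 23 22
f 12 22 29
f 22 11 28
f 29 28 15
f 22 28 29
f 12 29 34
f 29 15 35
f 34 35 17
f 29 35 34
f 12 34 38
f 34 17 41
f 38 41 18
f 34 41 38
f 13 39 27
f 39 18 40
f 27 40 14
f 39 40 27
f 11 23 47
f 23 13 48
f 47 48 20
f 23 48 47
f 15 28 44
f 28 11 43
f 44 43 19
f 28 43 44
f 17 35 36
f 35 15 32
f 36 32 16
f 35 32 36
f 18 41 37
f 41 17 33
f 37 33 10
f 41 33 37
f 52 51 55
f 52 55 53
f 53 55 56
f 53 56 54
f 55 51 57
f 55 57 56
f 56 57 58
f 56 58 54
f 57 51 59
f 57 59 58
f 58 59 60
f 58 60 54
f 59 51 61
f 59 61 60
f 60 61 62
f 60 62 54
f 61 51 63
f 61 63 62
f 62 63 64
f 62 64 54
f 63 51 65
f 63 65 64
f 64 65 66
f 64 66 54
f 65 51 67
f 65 67 66
f 66 67 68
f 66 68 54
f 67 51 69
f 67 69 68
f 68 69 70
f 68 70 54
f 69 51 71
f 69 71 70
f 70 71 72
f 70 72 54
f 71 51 73
f 71 73 72
f 72 73 74
f 72 74 54
f 73 51 75
f 73 75 74
f 74 75 76
f 74 76 54
f 75 51 77
f 75 77 76
f 76 77 78
f 76 78 54
f 77 51 79
f 77 79 78
f 78 79 80
f 78 80 54
f 79 51 81
f 79 81 80
f 80 81 82
f 80 82 54
f 81 51 83
f 81 83 82
f 82 83 84
f 82 84 54
f 83 51 52
f 83 52 84
f 84 52 53
f 84 53 54
f 86 85 88
f 86 88 87
f 88 85 89
f 88 89 87
f 89 85 90
f 89 90 87
f 90 85 91
f 90 91 87
f 91 85 92
f 91 92 87
f 92 85 93
f 92 93 87
f 93 85 94
f 93 94 87
f 94 85 86
f 94 86 87
f 96 95 99
f 96 99 97
f 97 99 100
f 97 100 98
f 99 95 101
f 99 101 100
f 100 101 102
f 100 102 98
f 101 95 103
f 101 103 102
f 102 103 104
f 102 104 98
f 103 95 105
f 103 105 104
f 104 105 106
f 104 106 98
f 105 95 107
f 105 107 106
f 106 107 108
f 106 108 98
f 107 95 109
f 107 109 108
f 108 109 110
f 108 110 98
f 109 95 111
f 109 111 110
f 110 111 112
f 110 112 98
f 111 95 113
f 111 113 112
f 112 113 114
f 112 114 98
f 113 95 115
f 113 115 114
f 114 115 116
f 114 116 98
f 115 95 117
f 115 117 116
f 116 117 118
f 116 118 98
f 117 95 119
f 117 119 118
f 118 119 120
f 118 120 98
f 119 95 121
f 119 121 120
f 120 121 122
f 120 122 98
f 121 95 123
f 121 123 122
f 122 123 124
f 122 124 98
f 123 95 125
f 123 125 124
f 124 125 126
f 124 126 98
f 125 95 127
f 125 127 126
f 126 127 128
f 126 128 98
f 127 95 96
f 127 96 128
f 128 96 97
f 128 97 98

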